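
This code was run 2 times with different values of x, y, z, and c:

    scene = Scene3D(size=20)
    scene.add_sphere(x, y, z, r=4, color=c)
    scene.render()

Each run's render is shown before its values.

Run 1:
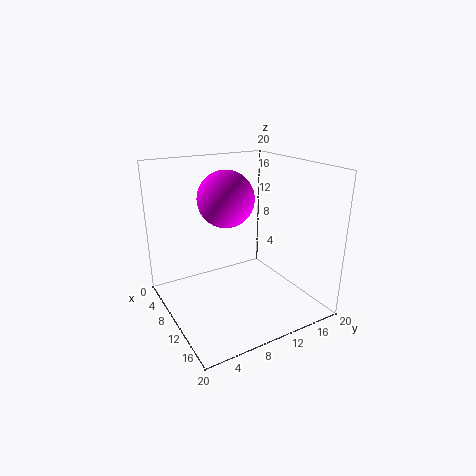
x = 7.5, y = 9.5, z = 15, c = 'magenta'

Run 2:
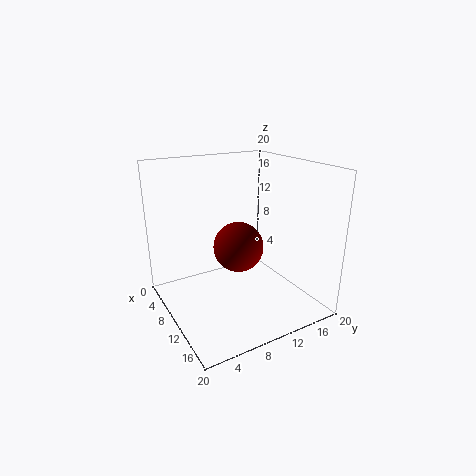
x = 5, y = 13, z = 6, c = 'maroon'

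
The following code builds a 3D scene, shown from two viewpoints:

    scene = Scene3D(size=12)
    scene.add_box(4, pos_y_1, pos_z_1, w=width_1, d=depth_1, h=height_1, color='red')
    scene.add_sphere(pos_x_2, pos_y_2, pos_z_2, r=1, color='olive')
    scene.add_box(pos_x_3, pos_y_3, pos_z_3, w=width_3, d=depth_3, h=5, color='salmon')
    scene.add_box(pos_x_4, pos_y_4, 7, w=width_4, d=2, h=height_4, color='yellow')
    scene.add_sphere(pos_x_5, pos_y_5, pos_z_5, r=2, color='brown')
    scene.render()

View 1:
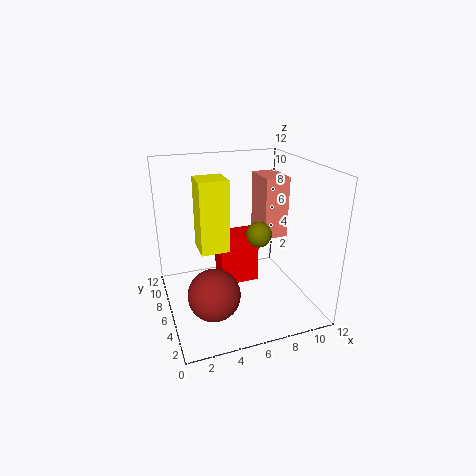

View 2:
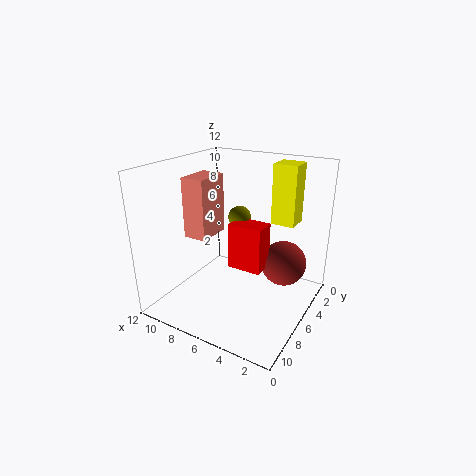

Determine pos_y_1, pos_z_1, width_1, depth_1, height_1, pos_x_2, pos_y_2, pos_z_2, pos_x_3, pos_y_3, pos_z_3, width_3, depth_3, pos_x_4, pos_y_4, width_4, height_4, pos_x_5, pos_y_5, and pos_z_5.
pos_y_1 = 4
pos_z_1 = 3
width_1 = 3
depth_1 = 2
height_1 = 4
pos_x_2 = 7
pos_y_2 = 4
pos_z_2 = 7
pos_x_3 = 8
pos_y_3 = 5
pos_z_3 = 6
width_3 = 2
depth_3 = 3
pos_x_4 = 2
pos_y_4 = 2
width_4 = 2
height_4 = 5
pos_x_5 = 3
pos_y_5 = 3
pos_z_5 = 3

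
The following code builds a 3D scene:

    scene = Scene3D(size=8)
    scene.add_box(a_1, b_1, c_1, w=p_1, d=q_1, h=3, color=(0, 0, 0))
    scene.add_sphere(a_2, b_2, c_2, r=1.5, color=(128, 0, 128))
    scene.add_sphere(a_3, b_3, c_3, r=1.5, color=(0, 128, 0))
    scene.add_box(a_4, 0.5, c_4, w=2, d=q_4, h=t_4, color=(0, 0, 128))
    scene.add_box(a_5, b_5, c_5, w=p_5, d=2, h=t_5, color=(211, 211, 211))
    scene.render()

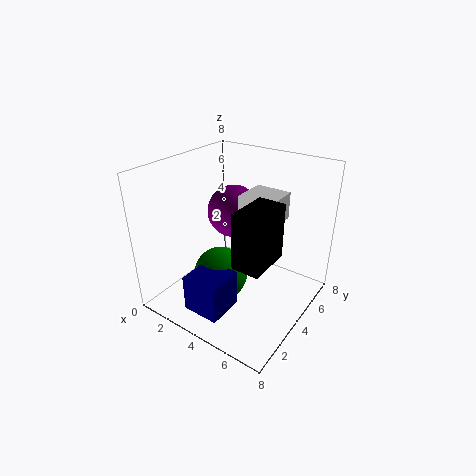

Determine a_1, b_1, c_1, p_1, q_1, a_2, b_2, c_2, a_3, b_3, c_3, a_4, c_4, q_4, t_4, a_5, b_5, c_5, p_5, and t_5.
a_1 = 5, b_1 = 2, c_1 = 3.5, p_1 = 1.5, q_1 = 2.5, a_2 = 3, b_2 = 5, c_2 = 5, a_3 = 3.5, b_3 = 3, c_3 = 2, a_4 = 3, c_4 = 1, q_4 = 2, t_4 = 2, a_5 = 4, b_5 = 4, c_5 = 5, p_5 = 2, t_5 = 1.5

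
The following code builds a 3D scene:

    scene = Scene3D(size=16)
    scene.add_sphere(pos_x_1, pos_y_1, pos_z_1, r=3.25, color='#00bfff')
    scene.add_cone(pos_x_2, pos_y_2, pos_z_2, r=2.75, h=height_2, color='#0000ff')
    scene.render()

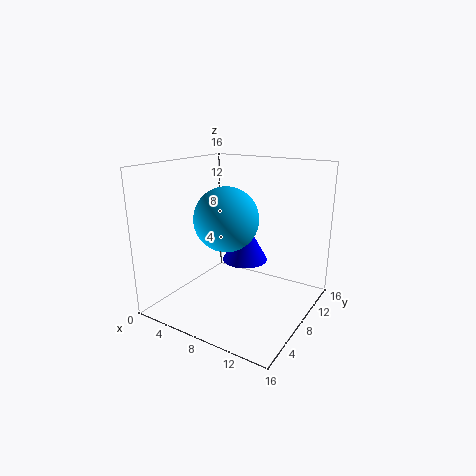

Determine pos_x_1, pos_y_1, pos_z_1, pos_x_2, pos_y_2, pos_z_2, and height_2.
pos_x_1 = 8.5
pos_y_1 = 5
pos_z_1 = 11
pos_x_2 = 7
pos_y_2 = 11.25
pos_z_2 = 4
height_2 = 5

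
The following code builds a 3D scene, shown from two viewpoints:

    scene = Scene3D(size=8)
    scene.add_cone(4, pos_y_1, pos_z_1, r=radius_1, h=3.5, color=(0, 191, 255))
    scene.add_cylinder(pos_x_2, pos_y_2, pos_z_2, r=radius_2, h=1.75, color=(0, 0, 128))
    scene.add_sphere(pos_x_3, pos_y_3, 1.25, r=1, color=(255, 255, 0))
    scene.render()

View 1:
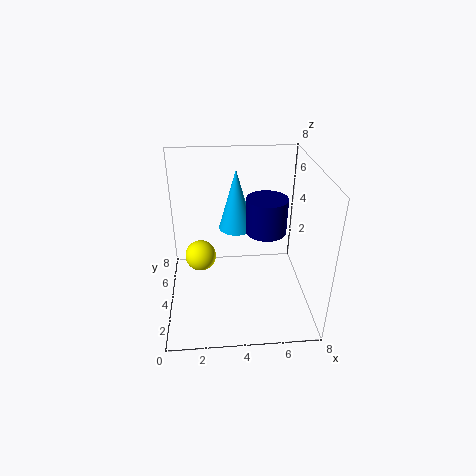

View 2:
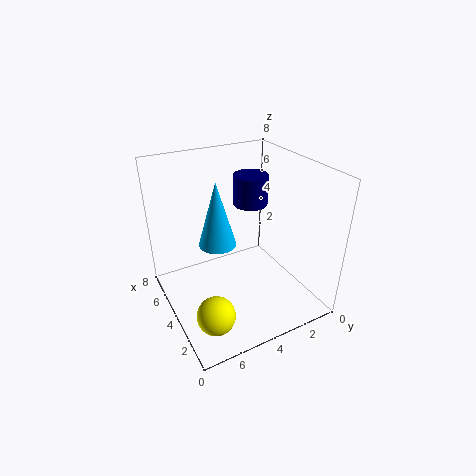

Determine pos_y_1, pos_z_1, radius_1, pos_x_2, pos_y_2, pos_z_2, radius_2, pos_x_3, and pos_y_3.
pos_y_1 = 5.25, pos_z_1 = 4, radius_1 = 1, pos_x_2 = 5.25, pos_y_2 = 2.5, pos_z_2 = 5.25, radius_2 = 1, pos_x_3 = 1.75, pos_y_3 = 6.5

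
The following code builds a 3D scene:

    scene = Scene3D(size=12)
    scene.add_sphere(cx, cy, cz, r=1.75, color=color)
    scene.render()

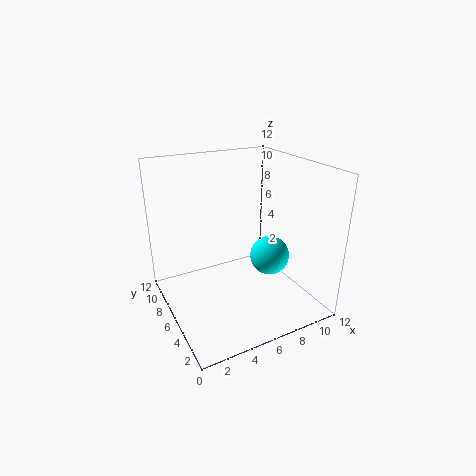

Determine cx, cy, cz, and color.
cx = 9.25; cy = 6; cz = 3.5; color = 'cyan'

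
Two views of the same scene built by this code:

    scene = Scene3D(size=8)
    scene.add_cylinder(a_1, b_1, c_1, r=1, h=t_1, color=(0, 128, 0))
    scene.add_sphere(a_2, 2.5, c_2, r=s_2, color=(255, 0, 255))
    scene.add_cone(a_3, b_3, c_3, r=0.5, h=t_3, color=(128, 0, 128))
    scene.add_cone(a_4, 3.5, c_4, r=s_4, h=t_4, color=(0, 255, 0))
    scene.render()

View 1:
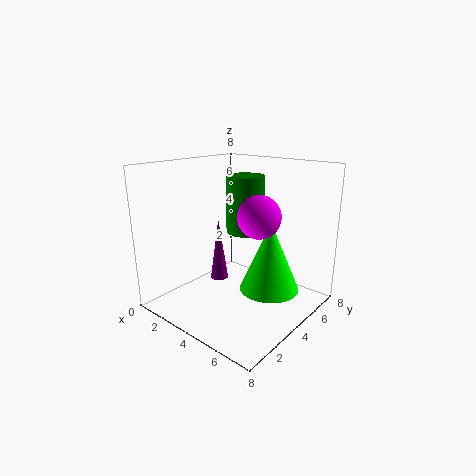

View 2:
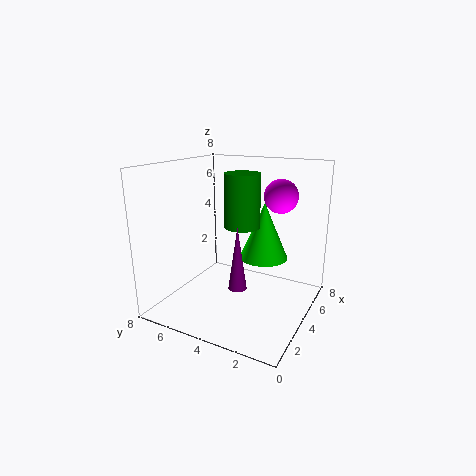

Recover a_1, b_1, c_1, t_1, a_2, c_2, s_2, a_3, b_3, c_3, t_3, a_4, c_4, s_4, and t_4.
a_1 = 4.5; b_1 = 4; c_1 = 4.5; t_1 = 3; a_2 = 6.5; c_2 = 6; s_2 = 1; a_3 = 3; b_3 = 3.5; c_3 = 1.5; t_3 = 3.5; a_4 = 6.5; c_4 = 2; s_4 = 1.5; t_4 = 3.5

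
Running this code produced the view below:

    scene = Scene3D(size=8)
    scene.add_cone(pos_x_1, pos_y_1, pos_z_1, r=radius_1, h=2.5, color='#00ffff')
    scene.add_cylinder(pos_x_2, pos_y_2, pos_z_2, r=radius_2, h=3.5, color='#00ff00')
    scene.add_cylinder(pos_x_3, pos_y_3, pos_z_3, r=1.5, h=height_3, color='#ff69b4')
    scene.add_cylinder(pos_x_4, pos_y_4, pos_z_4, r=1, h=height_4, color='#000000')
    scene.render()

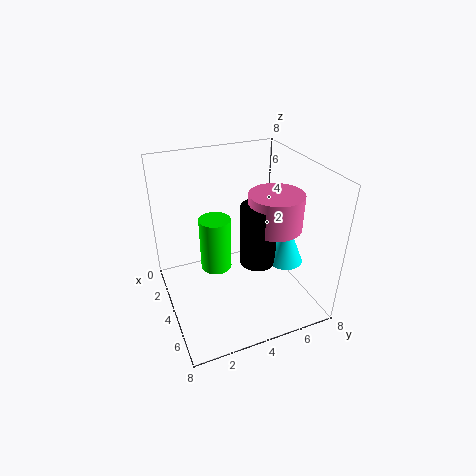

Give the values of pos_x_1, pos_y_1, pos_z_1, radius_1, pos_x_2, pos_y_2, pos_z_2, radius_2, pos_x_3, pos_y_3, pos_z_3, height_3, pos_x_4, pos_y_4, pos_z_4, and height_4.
pos_x_1 = 5
pos_y_1 = 6.5
pos_z_1 = 2.5
radius_1 = 1
pos_x_2 = 1.5
pos_y_2 = 3.5
pos_z_2 = 0.5
radius_2 = 1
pos_x_3 = 4.5
pos_y_3 = 6
pos_z_3 = 4.5
height_3 = 2
pos_x_4 = 4.5
pos_y_4 = 5
pos_z_4 = 2.5
height_4 = 3.5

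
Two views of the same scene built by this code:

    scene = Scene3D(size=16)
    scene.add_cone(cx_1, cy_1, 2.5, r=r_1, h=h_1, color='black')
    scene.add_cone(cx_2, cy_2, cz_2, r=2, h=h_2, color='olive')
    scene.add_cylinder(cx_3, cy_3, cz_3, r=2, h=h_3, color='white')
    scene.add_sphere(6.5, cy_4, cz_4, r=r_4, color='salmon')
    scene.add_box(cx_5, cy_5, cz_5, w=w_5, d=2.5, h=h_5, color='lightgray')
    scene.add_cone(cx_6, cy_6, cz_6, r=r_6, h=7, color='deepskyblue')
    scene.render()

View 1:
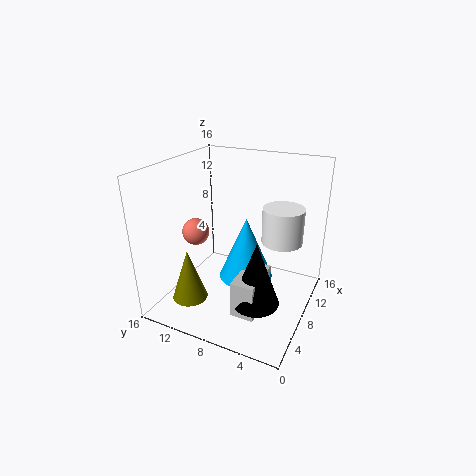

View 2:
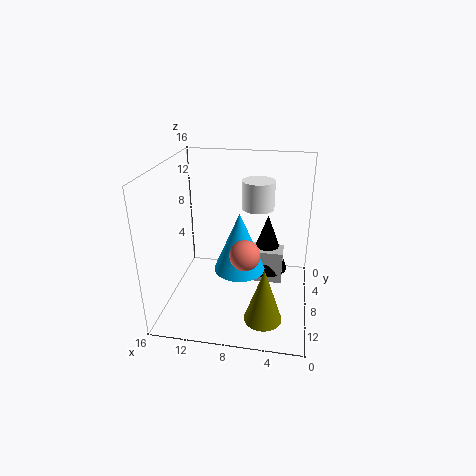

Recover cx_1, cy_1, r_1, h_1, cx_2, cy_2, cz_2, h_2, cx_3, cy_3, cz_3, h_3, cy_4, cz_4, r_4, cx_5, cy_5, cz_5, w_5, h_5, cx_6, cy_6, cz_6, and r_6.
cx_1 = 5
cy_1 = 4.5
r_1 = 2.5
h_1 = 7
cx_2 = 4.5
cy_2 = 12.5
cz_2 = 1
h_2 = 6
cx_3 = 6.5
cy_3 = 2.5
cz_3 = 9.5
h_3 = 3.5
cy_4 = 12.5
cz_4 = 8.5
r_4 = 1.5
cx_5 = 3
cy_5 = 4
cz_5 = 1.5
w_5 = 5
h_5 = 4
cx_6 = 8
cy_6 = 7
cz_6 = 3.5
r_6 = 3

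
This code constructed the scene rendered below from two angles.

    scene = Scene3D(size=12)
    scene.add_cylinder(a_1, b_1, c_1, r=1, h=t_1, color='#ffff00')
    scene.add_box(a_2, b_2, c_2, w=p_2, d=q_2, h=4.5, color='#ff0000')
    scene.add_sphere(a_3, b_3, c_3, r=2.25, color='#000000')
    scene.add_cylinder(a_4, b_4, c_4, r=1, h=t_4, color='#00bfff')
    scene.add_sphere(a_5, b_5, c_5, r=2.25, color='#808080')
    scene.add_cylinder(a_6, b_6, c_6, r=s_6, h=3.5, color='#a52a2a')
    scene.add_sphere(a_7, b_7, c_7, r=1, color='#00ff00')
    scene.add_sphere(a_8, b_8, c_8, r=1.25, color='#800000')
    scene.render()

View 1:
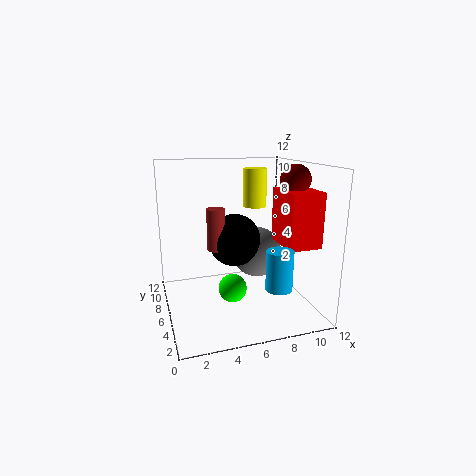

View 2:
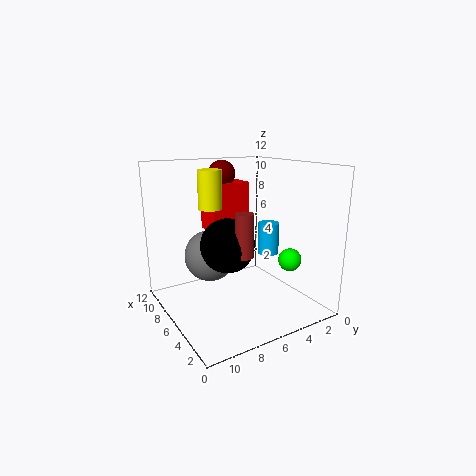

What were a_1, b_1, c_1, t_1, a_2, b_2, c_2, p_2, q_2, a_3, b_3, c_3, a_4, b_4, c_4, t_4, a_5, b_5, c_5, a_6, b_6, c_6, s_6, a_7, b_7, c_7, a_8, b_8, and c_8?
a_1 = 8; b_1 = 7.5; c_1 = 8.25; t_1 = 3.25; a_2 = 9.25; b_2 = 2.75; c_2 = 5.5; p_2 = 2.75; q_2 = 3.75; a_3 = 6; b_3 = 7; c_3 = 5.5; a_4 = 7.75; b_4 = 1.5; c_4 = 3.25; t_4 = 3; a_5 = 8.25; b_5 = 7.5; c_5 = 4; a_6 = 4.25; b_6 = 6.5; c_6 = 5; s_6 = 0.75; a_7 = 4.25; b_7 = 1.75; c_7 = 3.75; a_8 = 10.5; b_8 = 5; c_8 = 10.75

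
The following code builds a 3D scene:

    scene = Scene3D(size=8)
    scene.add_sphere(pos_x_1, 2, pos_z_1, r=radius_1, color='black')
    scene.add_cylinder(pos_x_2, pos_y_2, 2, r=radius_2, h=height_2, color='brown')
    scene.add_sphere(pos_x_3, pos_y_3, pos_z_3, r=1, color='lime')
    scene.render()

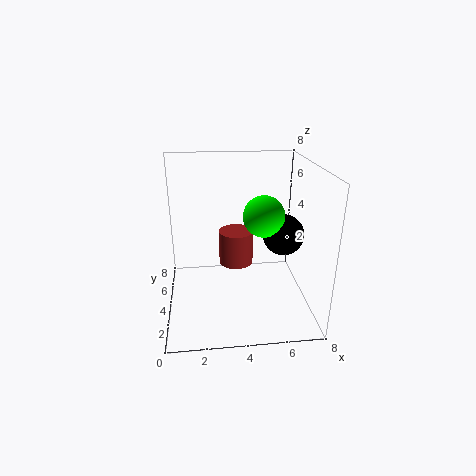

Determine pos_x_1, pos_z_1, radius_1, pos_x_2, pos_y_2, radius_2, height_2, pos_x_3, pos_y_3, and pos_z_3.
pos_x_1 = 6, pos_z_1 = 5, radius_1 = 1, pos_x_2 = 4, pos_y_2 = 5, radius_2 = 1, height_2 = 2, pos_x_3 = 5, pos_y_3 = 2, pos_z_3 = 6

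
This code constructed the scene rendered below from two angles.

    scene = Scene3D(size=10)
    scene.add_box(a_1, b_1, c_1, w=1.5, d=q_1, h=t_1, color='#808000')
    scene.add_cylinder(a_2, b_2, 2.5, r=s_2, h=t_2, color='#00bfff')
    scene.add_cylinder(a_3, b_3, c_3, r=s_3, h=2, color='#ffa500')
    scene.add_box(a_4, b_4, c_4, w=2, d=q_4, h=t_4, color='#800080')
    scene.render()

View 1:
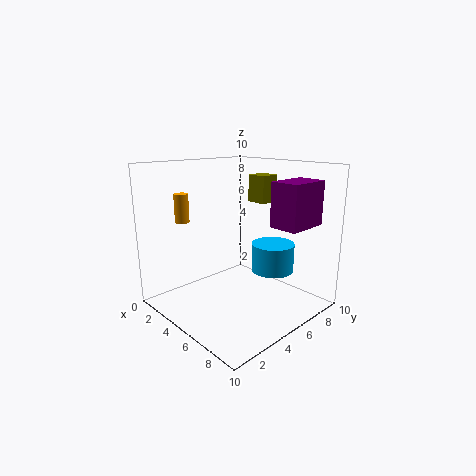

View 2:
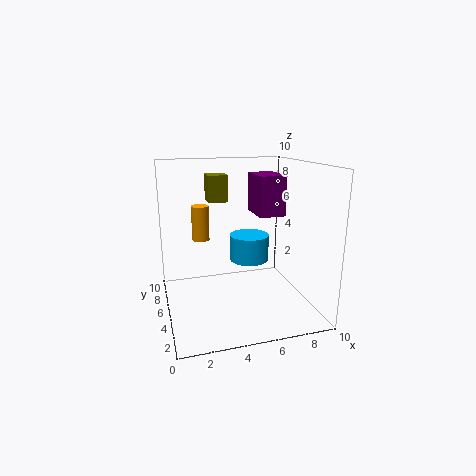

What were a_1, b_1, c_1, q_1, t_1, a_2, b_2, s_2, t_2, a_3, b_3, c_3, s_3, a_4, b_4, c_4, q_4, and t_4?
a_1 = 3.5; b_1 = 7.5; c_1 = 7; q_1 = 1.5; t_1 = 2; a_2 = 6.5; b_2 = 7; s_2 = 1.5; t_2 = 2; a_3 = 2; b_3 = 2.5; c_3 = 6; s_3 = 0.5; a_4 = 7; b_4 = 6; c_4 = 6; q_4 = 3; t_4 = 3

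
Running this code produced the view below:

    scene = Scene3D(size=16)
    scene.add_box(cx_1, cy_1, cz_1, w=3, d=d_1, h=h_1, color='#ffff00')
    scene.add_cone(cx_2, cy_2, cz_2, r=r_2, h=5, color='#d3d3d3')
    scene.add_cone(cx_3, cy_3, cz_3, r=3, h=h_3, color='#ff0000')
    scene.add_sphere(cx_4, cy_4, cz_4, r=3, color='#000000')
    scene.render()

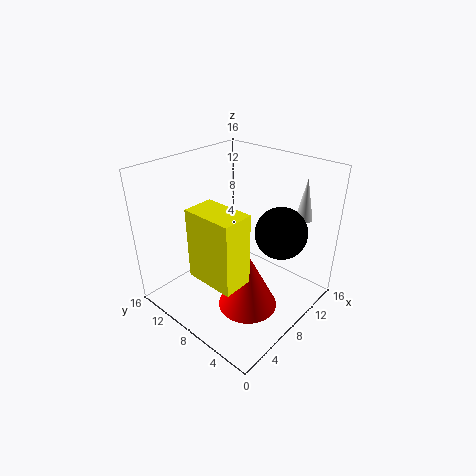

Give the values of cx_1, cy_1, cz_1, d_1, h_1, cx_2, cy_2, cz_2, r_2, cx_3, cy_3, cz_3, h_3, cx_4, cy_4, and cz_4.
cx_1 = 1, cy_1 = 3, cz_1 = 7, d_1 = 5, h_1 = 7, cx_2 = 15, cy_2 = 4, cz_2 = 9, r_2 = 1, cx_3 = 5, cy_3 = 4, cz_3 = 3, h_3 = 6, cx_4 = 12, cy_4 = 5, cz_4 = 8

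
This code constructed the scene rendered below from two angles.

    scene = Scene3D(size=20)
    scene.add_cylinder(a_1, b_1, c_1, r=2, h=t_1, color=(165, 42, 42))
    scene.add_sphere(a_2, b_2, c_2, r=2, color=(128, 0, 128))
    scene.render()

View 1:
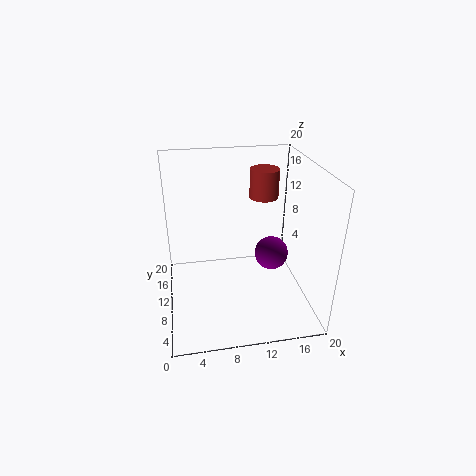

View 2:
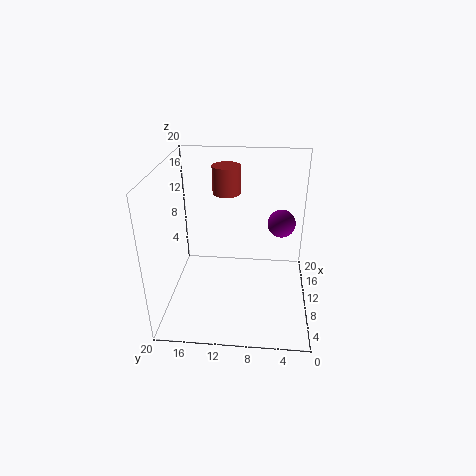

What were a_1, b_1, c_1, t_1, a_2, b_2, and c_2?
a_1 = 14; b_1 = 12; c_1 = 15; t_1 = 4; a_2 = 13; b_2 = 4; c_2 = 11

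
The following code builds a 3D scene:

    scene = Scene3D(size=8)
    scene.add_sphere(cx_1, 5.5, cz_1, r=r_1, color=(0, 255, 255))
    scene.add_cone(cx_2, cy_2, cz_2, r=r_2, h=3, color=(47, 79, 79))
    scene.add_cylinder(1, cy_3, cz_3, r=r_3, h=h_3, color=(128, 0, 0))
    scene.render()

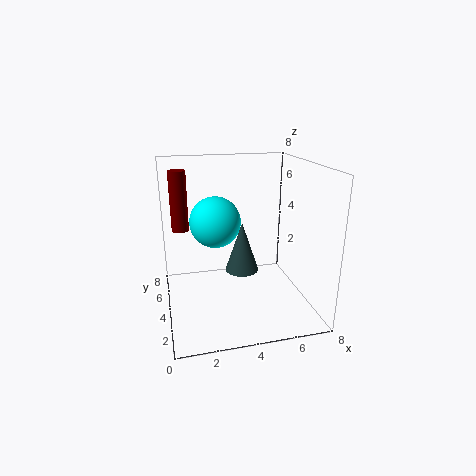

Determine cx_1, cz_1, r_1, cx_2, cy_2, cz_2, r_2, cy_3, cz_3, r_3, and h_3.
cx_1 = 3, cz_1 = 4.5, r_1 = 1.5, cx_2 = 4.5, cy_2 = 5, cz_2 = 1.5, r_2 = 1, cy_3 = 6, cz_3 = 4, r_3 = 0.5, h_3 = 3.5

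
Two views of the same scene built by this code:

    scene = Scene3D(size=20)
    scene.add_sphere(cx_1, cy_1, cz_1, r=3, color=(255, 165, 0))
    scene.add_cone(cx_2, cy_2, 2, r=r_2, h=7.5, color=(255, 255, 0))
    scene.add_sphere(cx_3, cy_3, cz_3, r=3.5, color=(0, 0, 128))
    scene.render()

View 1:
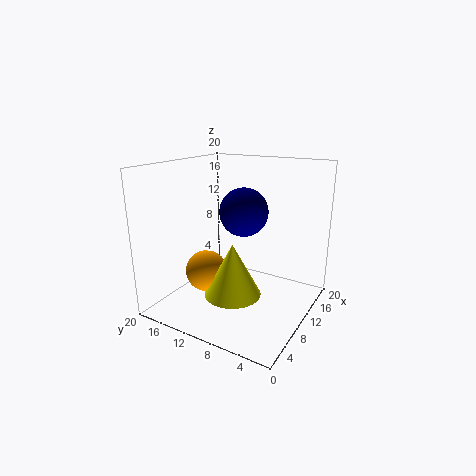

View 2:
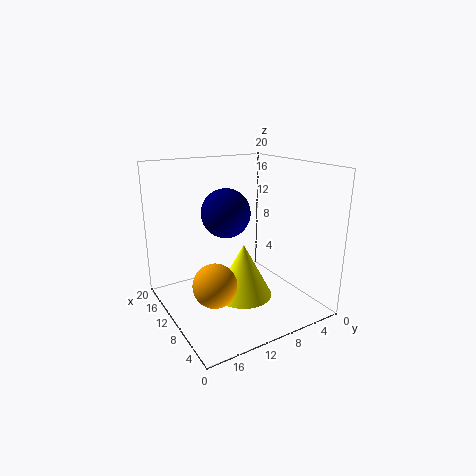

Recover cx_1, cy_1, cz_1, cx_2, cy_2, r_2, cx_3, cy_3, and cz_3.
cx_1 = 8.5; cy_1 = 14.5; cz_1 = 4.5; cx_2 = 8.5; cy_2 = 10; r_2 = 4; cx_3 = 12.5; cy_3 = 10.5; cz_3 = 13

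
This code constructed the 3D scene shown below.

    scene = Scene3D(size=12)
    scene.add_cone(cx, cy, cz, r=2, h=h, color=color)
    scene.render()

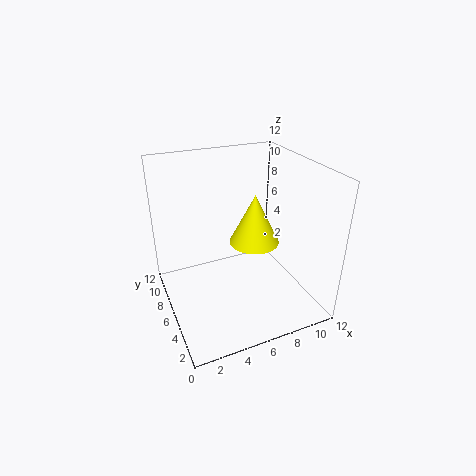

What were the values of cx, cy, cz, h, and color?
cx = 7
cy = 5
cz = 6
h = 4
color = 'yellow'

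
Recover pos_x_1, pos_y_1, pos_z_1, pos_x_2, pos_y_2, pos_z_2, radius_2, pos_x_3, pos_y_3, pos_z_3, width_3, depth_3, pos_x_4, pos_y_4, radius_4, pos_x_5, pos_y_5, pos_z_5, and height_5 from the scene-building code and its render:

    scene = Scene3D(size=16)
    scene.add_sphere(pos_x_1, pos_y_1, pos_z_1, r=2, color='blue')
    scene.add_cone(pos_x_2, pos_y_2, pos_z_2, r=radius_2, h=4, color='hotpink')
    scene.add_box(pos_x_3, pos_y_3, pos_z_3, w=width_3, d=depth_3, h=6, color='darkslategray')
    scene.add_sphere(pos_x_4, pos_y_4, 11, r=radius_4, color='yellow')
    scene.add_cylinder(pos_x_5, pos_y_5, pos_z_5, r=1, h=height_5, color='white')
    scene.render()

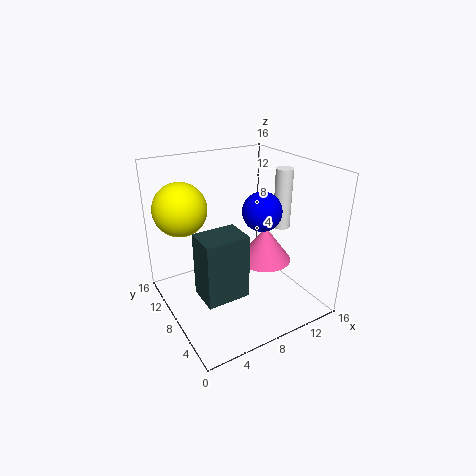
pos_x_1 = 9; pos_y_1 = 5; pos_z_1 = 12; pos_x_2 = 11; pos_y_2 = 7; pos_z_2 = 5; radius_2 = 3; pos_x_3 = 1; pos_y_3 = 1; pos_z_3 = 6; width_3 = 4; depth_3 = 3; pos_x_4 = 3; pos_y_4 = 12; radius_4 = 3; pos_x_5 = 14; pos_y_5 = 8; pos_z_5 = 8; height_5 = 7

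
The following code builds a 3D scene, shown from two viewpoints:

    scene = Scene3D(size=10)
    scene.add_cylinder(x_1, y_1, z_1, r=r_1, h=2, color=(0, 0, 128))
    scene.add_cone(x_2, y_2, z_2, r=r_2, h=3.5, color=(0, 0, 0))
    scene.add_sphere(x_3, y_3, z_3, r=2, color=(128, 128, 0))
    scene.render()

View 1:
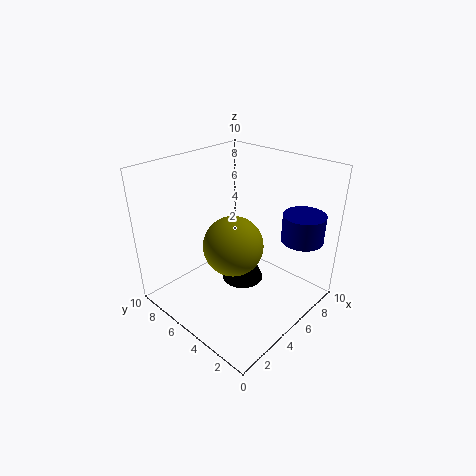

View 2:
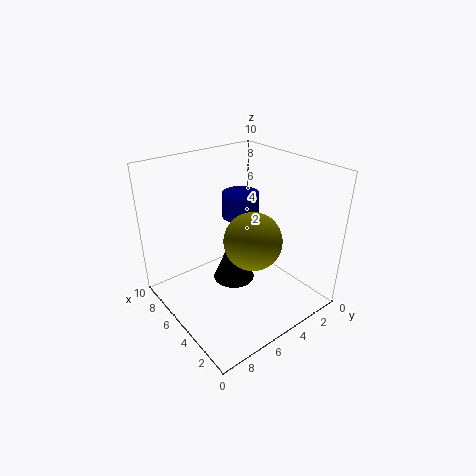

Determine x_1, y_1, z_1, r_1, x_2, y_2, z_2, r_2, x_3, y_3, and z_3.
x_1 = 8.5; y_1 = 2; z_1 = 4.5; r_1 = 1.5; x_2 = 5.5; y_2 = 5; z_2 = 1.5; r_2 = 1.5; x_3 = 4; y_3 = 4.5; z_3 = 5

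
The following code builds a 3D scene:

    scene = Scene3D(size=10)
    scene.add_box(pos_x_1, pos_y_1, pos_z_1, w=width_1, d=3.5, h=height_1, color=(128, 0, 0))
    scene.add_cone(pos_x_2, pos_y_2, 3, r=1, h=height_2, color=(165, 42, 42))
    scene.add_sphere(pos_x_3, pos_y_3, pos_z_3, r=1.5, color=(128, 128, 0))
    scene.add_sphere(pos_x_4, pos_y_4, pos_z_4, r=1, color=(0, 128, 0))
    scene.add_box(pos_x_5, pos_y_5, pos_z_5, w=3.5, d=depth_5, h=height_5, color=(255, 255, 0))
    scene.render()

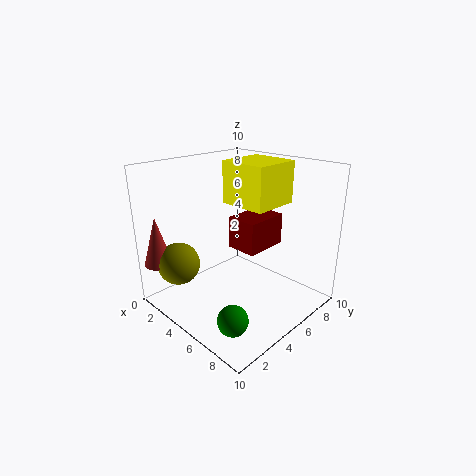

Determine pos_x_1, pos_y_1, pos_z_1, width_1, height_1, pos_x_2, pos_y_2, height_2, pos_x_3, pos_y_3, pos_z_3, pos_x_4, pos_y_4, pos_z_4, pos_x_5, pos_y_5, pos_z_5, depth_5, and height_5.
pos_x_1 = 2.5
pos_y_1 = 6.5
pos_z_1 = 3
width_1 = 2.5
height_1 = 2.5
pos_x_2 = 1
pos_y_2 = 1
height_2 = 3.5
pos_x_3 = 2
pos_y_3 = 2
pos_z_3 = 3
pos_x_4 = 7.5
pos_y_4 = 2
pos_z_4 = 1
pos_x_5 = 3
pos_y_5 = 5.5
pos_z_5 = 7
depth_5 = 3.5
height_5 = 3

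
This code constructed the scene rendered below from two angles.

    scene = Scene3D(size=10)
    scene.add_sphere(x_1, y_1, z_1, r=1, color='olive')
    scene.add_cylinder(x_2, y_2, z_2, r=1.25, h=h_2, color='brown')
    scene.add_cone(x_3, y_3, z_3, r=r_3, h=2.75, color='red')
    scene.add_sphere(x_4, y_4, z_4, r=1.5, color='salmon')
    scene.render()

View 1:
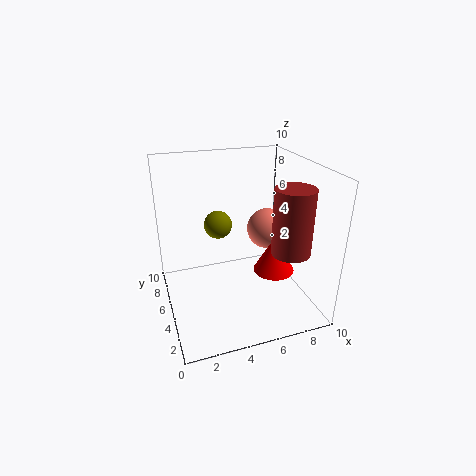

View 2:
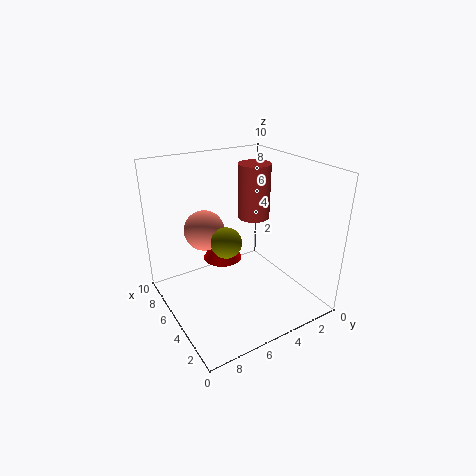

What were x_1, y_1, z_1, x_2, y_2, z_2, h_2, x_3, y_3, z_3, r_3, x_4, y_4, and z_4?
x_1 = 4
y_1 = 6.5
z_1 = 5.5
x_2 = 7.5
y_2 = 2
z_2 = 5
h_2 = 4.25
x_3 = 7.75
y_3 = 4.75
z_3 = 2
r_3 = 1.5
x_4 = 7.75
y_4 = 6.25
z_4 = 4.75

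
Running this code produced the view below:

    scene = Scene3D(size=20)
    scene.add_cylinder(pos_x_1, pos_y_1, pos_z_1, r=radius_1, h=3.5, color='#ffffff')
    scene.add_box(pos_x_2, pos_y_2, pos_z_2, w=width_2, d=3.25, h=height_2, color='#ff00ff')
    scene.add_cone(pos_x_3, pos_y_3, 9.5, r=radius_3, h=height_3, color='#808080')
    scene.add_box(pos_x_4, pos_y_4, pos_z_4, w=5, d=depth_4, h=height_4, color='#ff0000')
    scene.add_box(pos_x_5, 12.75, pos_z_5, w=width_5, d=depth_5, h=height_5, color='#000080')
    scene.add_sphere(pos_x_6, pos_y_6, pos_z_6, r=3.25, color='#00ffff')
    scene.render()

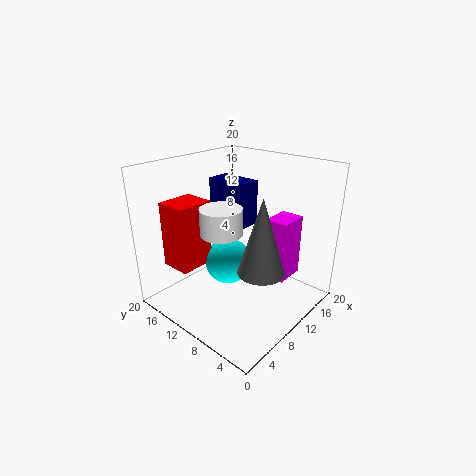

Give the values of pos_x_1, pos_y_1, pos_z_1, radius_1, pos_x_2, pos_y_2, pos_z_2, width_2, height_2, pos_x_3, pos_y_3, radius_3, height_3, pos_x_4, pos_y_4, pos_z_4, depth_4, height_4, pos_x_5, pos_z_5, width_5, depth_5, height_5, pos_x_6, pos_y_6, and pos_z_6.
pos_x_1 = 6.75; pos_y_1 = 10; pos_z_1 = 11.75; radius_1 = 2.75; pos_x_2 = 12.5; pos_y_2 = 4; pos_z_2 = 4; width_2 = 4.25; height_2 = 8.75; pos_x_3 = 5.75; pos_y_3 = 2.75; radius_3 = 2.75; height_3 = 9; pos_x_4 = 2.5; pos_y_4 = 12.75; pos_z_4 = 6.5; depth_4 = 4.25; height_4 = 9; pos_x_5 = 14; pos_z_5 = 9; width_5 = 3.75; depth_5 = 6.75; height_5 = 7; pos_x_6 = 9.25; pos_y_6 = 11.25; pos_z_6 = 6.25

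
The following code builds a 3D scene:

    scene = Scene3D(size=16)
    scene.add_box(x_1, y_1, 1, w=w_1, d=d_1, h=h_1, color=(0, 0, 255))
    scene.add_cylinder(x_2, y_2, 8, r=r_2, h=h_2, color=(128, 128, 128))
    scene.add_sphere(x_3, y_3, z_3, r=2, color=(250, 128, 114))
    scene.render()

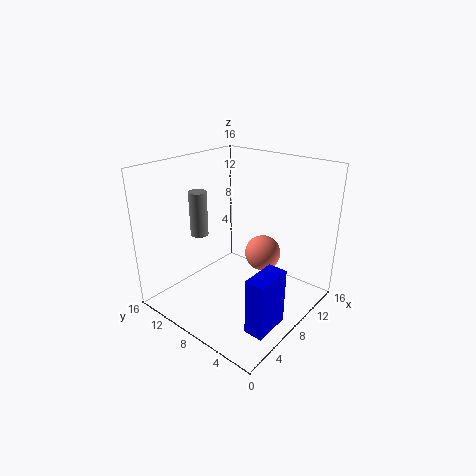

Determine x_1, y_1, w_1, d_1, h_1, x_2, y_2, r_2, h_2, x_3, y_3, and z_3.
x_1 = 3
y_1 = 1
w_1 = 4
d_1 = 2
h_1 = 6
x_2 = 6
y_2 = 12
r_2 = 1
h_2 = 5
x_3 = 10
y_3 = 6
z_3 = 6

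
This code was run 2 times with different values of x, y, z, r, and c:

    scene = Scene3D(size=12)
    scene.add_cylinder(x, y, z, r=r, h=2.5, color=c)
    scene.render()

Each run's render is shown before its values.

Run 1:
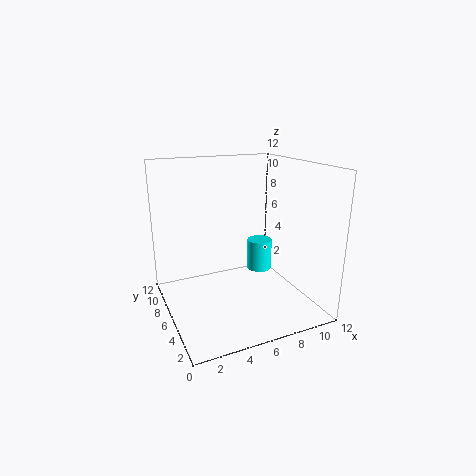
x = 7.5; y = 5; z = 3.5; r = 1; c = 'cyan'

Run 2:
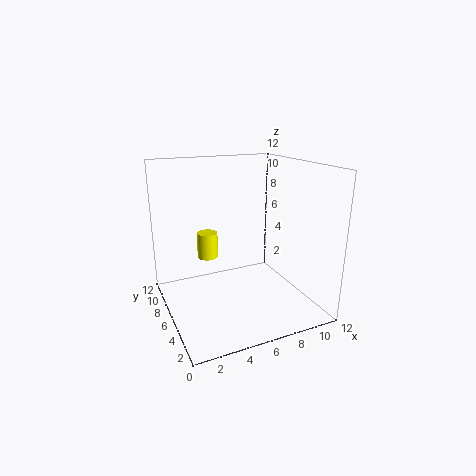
x = 5; y = 11; z = 2.5; r = 1; c = 'yellow'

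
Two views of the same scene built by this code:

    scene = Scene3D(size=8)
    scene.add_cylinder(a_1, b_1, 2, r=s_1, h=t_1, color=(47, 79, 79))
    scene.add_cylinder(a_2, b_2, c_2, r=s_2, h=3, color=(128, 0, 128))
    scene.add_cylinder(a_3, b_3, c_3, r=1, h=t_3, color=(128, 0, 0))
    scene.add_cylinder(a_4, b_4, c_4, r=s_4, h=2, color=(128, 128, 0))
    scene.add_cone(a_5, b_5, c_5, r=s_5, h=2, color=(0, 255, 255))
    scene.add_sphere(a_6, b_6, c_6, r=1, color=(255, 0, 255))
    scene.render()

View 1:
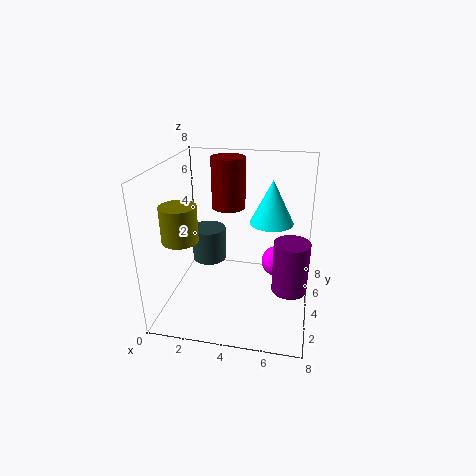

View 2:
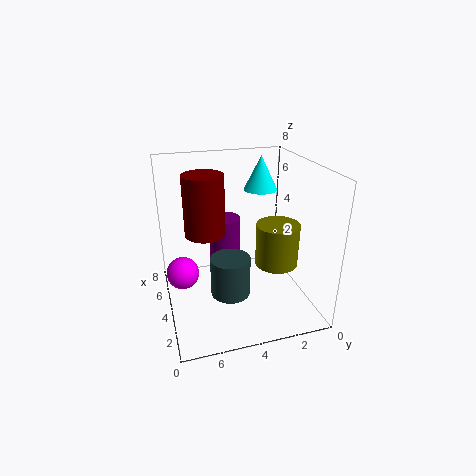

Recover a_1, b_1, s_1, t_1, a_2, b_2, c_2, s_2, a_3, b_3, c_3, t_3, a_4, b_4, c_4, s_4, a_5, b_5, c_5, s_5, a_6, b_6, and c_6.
a_1 = 2
b_1 = 5
s_1 = 1
t_1 = 2
a_2 = 7
b_2 = 4
c_2 = 1
s_2 = 1
a_3 = 3
b_3 = 6
c_3 = 5
t_3 = 3
a_4 = 1
b_4 = 3
c_4 = 4
s_4 = 1
a_5 = 6
b_5 = 2
c_5 = 6
s_5 = 1
a_6 = 6
b_6 = 7
c_6 = 1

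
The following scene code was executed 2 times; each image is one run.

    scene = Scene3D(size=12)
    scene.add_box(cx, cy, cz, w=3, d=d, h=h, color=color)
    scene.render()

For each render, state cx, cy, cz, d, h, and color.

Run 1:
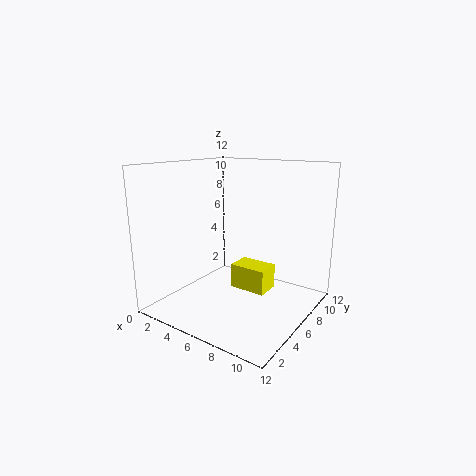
cx = 6; cy = 5; cz = 2; d = 2; h = 2; color = 'yellow'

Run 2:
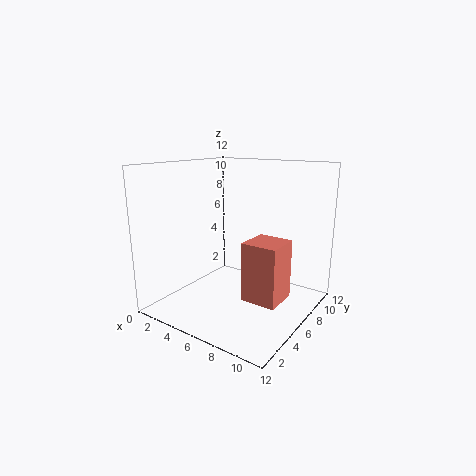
cx = 7; cy = 5; cz = 1; d = 3; h = 5; color = 'salmon'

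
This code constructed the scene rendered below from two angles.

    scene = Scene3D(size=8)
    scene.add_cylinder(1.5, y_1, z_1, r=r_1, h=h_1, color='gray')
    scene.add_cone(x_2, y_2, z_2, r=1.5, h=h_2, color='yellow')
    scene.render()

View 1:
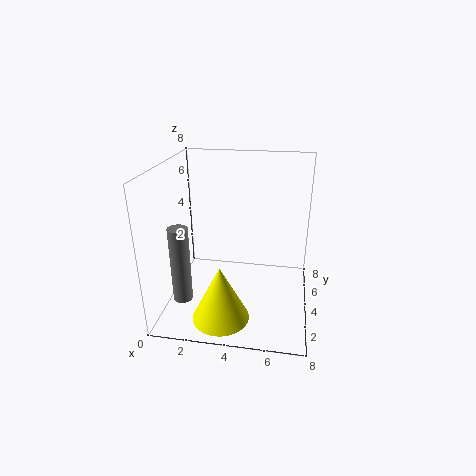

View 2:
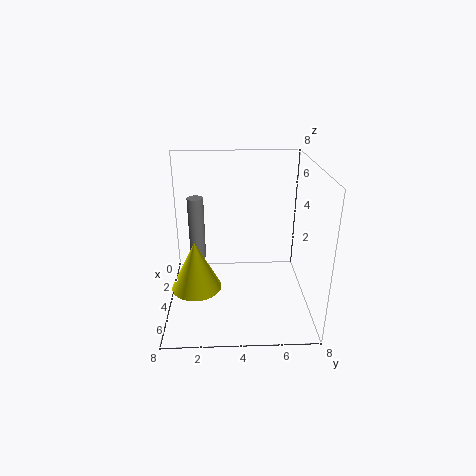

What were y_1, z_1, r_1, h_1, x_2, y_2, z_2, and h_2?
y_1 = 1.5
z_1 = 1.5
r_1 = 0.5
h_1 = 4
x_2 = 3.5
y_2 = 1.5
z_2 = 0.5
h_2 = 3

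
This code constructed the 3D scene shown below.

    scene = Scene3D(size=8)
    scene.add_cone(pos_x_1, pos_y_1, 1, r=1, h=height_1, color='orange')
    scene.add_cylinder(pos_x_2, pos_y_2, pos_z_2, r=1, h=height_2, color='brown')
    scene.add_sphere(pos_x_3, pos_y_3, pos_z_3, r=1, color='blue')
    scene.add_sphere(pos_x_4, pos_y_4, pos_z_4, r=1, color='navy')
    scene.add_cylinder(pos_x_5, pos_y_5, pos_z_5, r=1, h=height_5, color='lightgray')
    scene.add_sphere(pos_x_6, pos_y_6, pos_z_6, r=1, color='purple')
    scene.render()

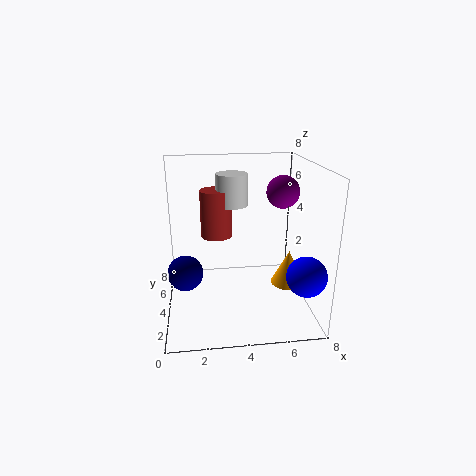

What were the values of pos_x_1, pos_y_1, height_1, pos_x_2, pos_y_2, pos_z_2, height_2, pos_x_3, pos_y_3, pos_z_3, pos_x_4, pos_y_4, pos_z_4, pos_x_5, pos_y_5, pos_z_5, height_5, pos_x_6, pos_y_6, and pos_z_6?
pos_x_1 = 7; pos_y_1 = 4; height_1 = 2; pos_x_2 = 3; pos_y_2 = 7; pos_z_2 = 3; height_2 = 3; pos_x_3 = 7; pos_y_3 = 1; pos_z_3 = 3; pos_x_4 = 1; pos_y_4 = 4; pos_z_4 = 2; pos_x_5 = 4; pos_y_5 = 7; pos_z_5 = 5; height_5 = 2; pos_x_6 = 7; pos_y_6 = 6; pos_z_6 = 6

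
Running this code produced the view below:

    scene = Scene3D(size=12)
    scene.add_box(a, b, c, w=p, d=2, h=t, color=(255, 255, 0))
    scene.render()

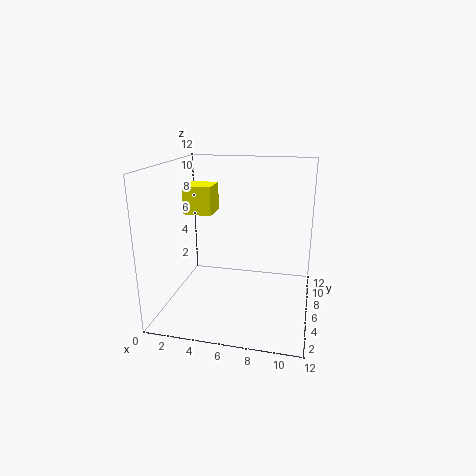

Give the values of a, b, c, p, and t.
a = 3
b = 2
c = 9
p = 2
t = 2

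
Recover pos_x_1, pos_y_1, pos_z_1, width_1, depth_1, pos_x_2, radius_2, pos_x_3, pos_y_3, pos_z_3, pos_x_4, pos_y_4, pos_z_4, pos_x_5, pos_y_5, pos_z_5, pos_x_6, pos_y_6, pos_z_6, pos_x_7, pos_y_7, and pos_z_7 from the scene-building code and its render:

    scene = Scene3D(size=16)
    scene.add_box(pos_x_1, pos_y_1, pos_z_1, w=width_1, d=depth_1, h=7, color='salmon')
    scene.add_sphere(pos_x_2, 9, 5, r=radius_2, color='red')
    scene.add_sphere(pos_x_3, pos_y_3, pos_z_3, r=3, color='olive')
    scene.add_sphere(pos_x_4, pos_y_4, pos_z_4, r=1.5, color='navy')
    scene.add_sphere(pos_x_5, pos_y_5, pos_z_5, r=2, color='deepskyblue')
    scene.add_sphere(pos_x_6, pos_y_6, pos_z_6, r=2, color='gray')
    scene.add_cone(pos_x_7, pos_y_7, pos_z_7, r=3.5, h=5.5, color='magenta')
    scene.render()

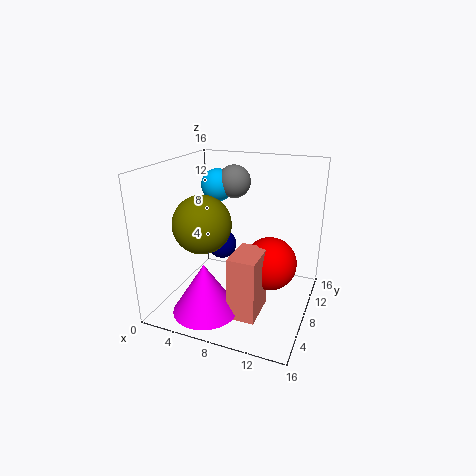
pos_x_1 = 8.5
pos_y_1 = 3.5
pos_z_1 = 0.5
width_1 = 3
depth_1 = 4.5
pos_x_2 = 11.5
radius_2 = 3
pos_x_3 = 5.5
pos_y_3 = 4.5
pos_z_3 = 10.5
pos_x_4 = 7
pos_y_4 = 6
pos_z_4 = 8
pos_x_5 = 3.5
pos_y_5 = 12.5
pos_z_5 = 12.5
pos_x_6 = 5.5
pos_y_6 = 13
pos_z_6 = 13
pos_x_7 = 6
pos_y_7 = 3.5
pos_z_7 = 1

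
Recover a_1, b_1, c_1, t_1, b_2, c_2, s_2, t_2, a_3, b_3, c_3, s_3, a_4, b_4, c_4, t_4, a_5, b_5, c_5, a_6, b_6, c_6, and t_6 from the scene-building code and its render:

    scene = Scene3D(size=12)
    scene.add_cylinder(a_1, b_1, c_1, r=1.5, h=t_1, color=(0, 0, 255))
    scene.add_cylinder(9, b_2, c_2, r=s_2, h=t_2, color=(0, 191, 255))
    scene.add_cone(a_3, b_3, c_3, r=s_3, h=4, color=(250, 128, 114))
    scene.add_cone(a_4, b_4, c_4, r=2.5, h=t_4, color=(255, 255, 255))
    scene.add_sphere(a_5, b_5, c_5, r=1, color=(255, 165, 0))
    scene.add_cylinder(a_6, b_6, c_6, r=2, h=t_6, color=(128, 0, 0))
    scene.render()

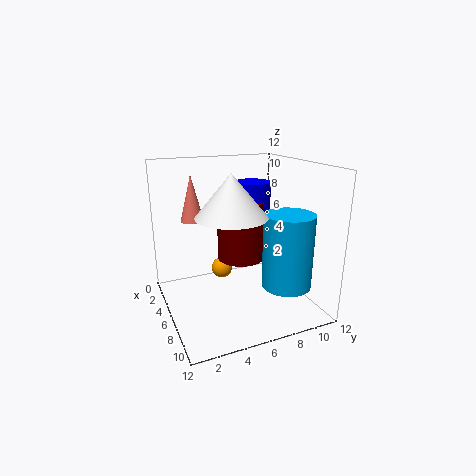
a_1 = 5.5
b_1 = 7.5
c_1 = 7.5
t_1 = 3
b_2 = 9
c_2 = 2.5
s_2 = 2
t_2 = 6
a_3 = 3
b_3 = 3
c_3 = 7
s_3 = 1
a_4 = 9.5
b_4 = 4
c_4 = 9
t_4 = 3
a_5 = 2
b_5 = 6
c_5 = 1.5
a_6 = 5.5
b_6 = 6.5
c_6 = 4
t_6 = 5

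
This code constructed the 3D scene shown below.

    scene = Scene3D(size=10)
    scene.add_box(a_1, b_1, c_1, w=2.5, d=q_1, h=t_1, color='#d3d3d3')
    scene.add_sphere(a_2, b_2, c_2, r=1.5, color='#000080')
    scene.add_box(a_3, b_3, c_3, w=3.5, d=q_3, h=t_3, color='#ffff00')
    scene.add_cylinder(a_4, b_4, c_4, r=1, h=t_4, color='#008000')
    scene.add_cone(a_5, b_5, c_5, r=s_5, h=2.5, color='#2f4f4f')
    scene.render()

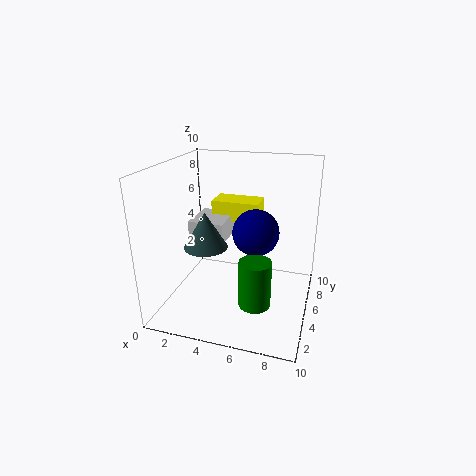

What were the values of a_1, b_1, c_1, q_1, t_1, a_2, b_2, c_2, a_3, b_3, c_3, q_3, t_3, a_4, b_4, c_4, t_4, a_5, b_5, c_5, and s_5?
a_1 = 1.5
b_1 = 4.5
c_1 = 4.5
q_1 = 3
t_1 = 1.5
a_2 = 6.5
b_2 = 4
c_2 = 6
a_3 = 2.5
b_3 = 6.5
c_3 = 5.5
q_3 = 2
t_3 = 1.5
a_4 = 7
b_4 = 2
c_4 = 2
t_4 = 3
a_5 = 3
b_5 = 4
c_5 = 4.5
s_5 = 1.5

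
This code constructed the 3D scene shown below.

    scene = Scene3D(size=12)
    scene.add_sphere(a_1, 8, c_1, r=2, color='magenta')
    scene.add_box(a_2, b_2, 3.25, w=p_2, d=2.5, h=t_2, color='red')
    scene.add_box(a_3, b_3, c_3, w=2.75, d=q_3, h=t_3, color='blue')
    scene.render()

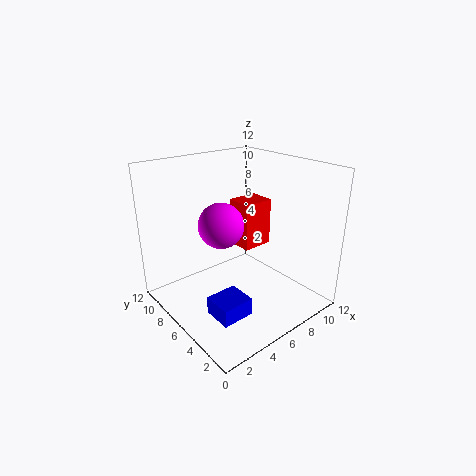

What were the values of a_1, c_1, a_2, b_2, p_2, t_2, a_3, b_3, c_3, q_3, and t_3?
a_1 = 5.75
c_1 = 6.5
a_2 = 8.5
b_2 = 7.75
p_2 = 3
t_2 = 4.5
a_3 = 2.5
b_3 = 3.25
c_3 = 0.25
q_3 = 2.5
t_3 = 1.5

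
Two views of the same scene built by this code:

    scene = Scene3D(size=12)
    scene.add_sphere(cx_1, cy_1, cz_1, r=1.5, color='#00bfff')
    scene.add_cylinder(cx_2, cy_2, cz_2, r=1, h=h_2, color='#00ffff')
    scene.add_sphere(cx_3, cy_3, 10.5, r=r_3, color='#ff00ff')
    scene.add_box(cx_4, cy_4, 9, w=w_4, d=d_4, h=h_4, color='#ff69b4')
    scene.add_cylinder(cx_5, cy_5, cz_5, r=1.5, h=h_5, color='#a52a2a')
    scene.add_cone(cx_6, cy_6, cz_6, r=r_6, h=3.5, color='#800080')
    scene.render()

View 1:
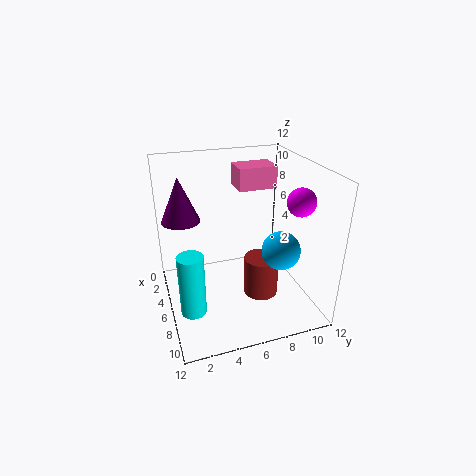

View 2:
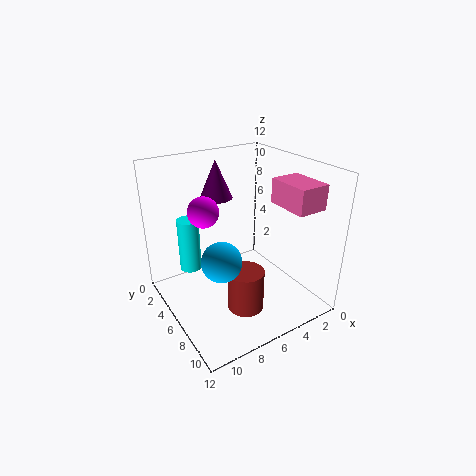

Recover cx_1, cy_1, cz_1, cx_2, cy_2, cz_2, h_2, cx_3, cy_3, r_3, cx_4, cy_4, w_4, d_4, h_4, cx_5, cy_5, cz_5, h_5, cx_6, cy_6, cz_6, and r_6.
cx_1 = 9, cy_1 = 8.5, cz_1 = 6, cx_2 = 8.5, cy_2 = 1.5, cz_2 = 1.5, h_2 = 5, cx_3 = 10.5, cy_3 = 9, r_3 = 1, cx_4 = 1, cy_4 = 7, w_4 = 2.5, d_4 = 3.5, h_4 = 2, cx_5 = 6.5, cy_5 = 8, cz_5 = 0.5, h_5 = 3.5, cx_6 = 5.5, cy_6 = 1.5, cz_6 = 8, r_6 = 1.5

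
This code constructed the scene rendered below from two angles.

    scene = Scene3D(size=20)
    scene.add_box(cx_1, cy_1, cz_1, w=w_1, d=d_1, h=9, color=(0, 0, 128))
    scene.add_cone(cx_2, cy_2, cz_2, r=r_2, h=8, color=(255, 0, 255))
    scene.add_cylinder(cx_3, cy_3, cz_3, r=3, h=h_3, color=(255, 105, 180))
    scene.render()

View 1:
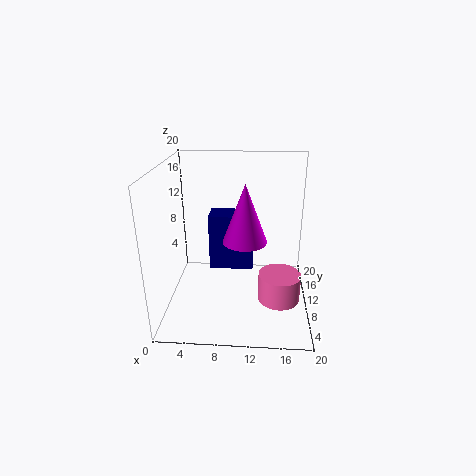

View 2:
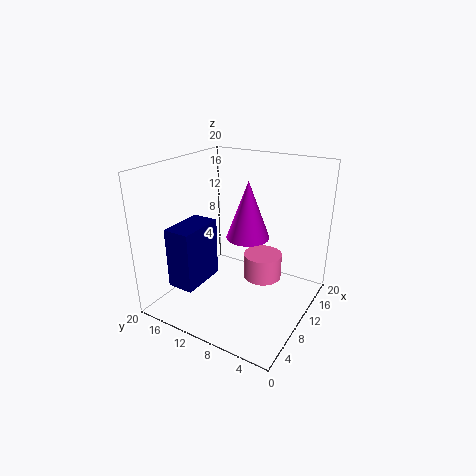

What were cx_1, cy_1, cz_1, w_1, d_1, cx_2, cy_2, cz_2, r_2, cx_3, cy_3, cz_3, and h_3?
cx_1 = 5
cy_1 = 15
cz_1 = 2
w_1 = 7
d_1 = 4
cx_2 = 11
cy_2 = 9
cz_2 = 10
r_2 = 3
cx_3 = 16
cy_3 = 9
cz_3 = 1
h_3 = 4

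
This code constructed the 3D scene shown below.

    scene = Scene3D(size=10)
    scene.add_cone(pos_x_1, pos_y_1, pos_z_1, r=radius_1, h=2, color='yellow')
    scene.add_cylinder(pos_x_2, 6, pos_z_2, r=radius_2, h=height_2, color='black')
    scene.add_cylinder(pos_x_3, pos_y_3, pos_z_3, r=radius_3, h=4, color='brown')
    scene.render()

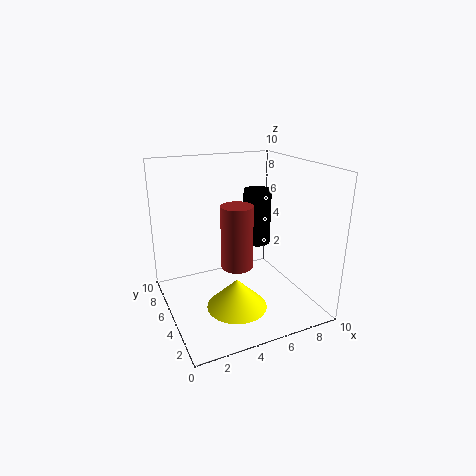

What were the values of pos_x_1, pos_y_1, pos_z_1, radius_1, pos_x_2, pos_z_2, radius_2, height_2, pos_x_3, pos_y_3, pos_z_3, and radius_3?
pos_x_1 = 4; pos_y_1 = 3; pos_z_1 = 1; radius_1 = 2; pos_x_2 = 7; pos_z_2 = 4; radius_2 = 1; height_2 = 4; pos_x_3 = 4; pos_y_3 = 3; pos_z_3 = 4; radius_3 = 1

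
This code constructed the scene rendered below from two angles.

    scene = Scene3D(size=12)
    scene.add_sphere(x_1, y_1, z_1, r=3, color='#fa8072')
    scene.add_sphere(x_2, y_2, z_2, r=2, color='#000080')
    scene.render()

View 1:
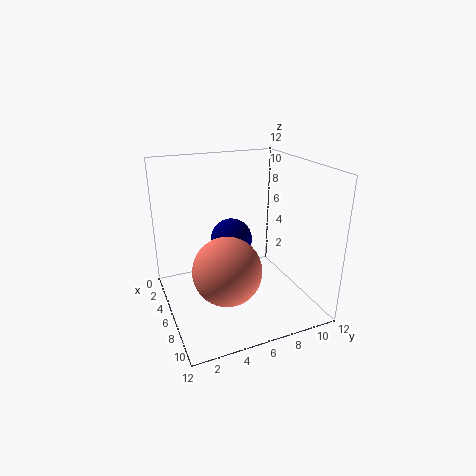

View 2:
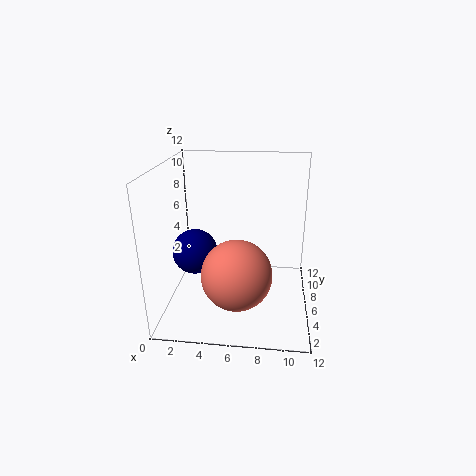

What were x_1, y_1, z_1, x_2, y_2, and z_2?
x_1 = 6
y_1 = 5
z_1 = 3
x_2 = 2
y_2 = 7
z_2 = 4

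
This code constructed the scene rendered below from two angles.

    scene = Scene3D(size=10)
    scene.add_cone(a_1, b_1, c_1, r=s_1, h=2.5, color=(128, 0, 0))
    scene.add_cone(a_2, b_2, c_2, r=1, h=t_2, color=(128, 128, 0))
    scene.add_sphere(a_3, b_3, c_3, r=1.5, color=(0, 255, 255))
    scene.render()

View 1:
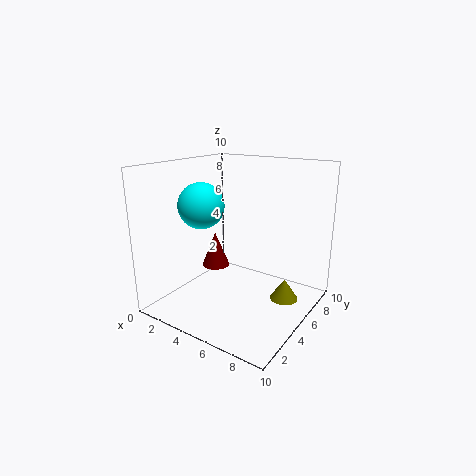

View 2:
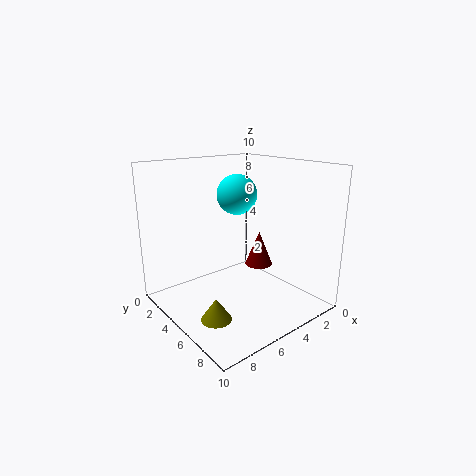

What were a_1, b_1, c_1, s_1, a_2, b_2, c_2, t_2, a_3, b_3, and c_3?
a_1 = 3; b_1 = 5; c_1 = 2.5; s_1 = 1; a_2 = 8; b_2 = 6.5; c_2 = 0.5; t_2 = 1.5; a_3 = 3.5; b_3 = 3; c_3 = 7.5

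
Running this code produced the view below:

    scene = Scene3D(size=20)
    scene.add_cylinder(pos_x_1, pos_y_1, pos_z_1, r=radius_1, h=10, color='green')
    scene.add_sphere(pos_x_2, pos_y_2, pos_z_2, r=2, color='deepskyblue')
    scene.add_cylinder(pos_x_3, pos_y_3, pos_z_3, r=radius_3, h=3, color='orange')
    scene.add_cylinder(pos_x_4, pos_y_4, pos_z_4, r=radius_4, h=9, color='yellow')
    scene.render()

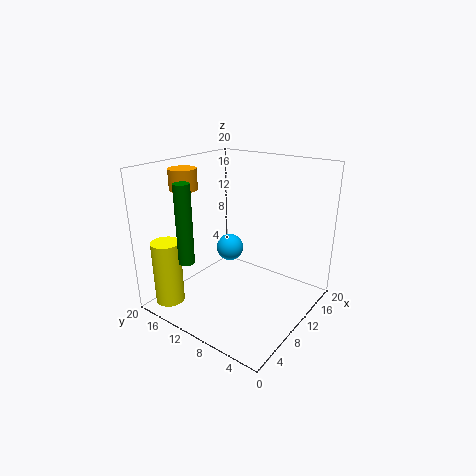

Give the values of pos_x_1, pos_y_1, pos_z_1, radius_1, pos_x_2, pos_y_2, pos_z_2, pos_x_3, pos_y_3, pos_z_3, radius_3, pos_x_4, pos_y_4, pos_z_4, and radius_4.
pos_x_1 = 2; pos_y_1 = 12; pos_z_1 = 9; radius_1 = 1; pos_x_2 = 12; pos_y_2 = 13; pos_z_2 = 7; pos_x_3 = 8; pos_y_3 = 18; pos_z_3 = 16; radius_3 = 2; pos_x_4 = 3; pos_y_4 = 17; pos_z_4 = 1; radius_4 = 2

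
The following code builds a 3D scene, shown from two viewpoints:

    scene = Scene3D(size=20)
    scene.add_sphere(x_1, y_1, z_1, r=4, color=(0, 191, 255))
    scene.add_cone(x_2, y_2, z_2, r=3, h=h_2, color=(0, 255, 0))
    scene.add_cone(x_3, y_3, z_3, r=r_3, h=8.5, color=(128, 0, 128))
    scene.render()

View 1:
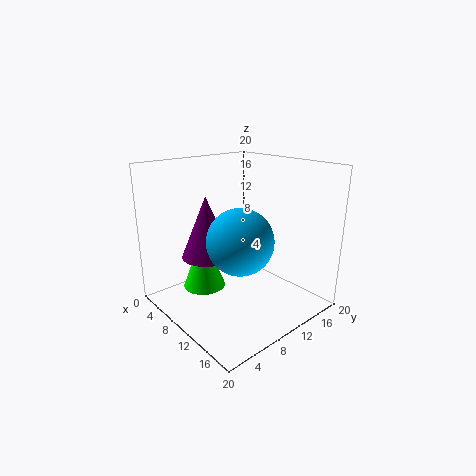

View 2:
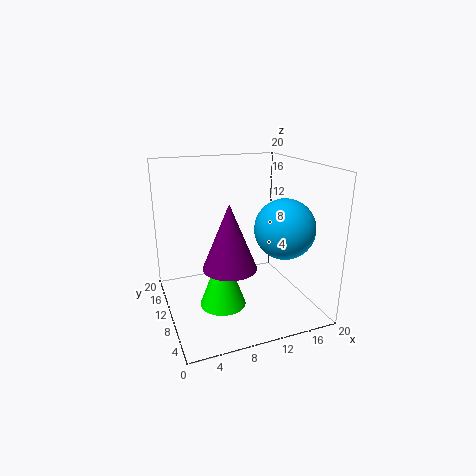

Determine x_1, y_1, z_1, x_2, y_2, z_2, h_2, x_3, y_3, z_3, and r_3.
x_1 = 15; y_1 = 6; z_1 = 12; x_2 = 6.5; y_2 = 6.5; z_2 = 2.5; h_2 = 8; x_3 = 7.5; y_3 = 6.5; z_3 = 7.5; r_3 = 3.5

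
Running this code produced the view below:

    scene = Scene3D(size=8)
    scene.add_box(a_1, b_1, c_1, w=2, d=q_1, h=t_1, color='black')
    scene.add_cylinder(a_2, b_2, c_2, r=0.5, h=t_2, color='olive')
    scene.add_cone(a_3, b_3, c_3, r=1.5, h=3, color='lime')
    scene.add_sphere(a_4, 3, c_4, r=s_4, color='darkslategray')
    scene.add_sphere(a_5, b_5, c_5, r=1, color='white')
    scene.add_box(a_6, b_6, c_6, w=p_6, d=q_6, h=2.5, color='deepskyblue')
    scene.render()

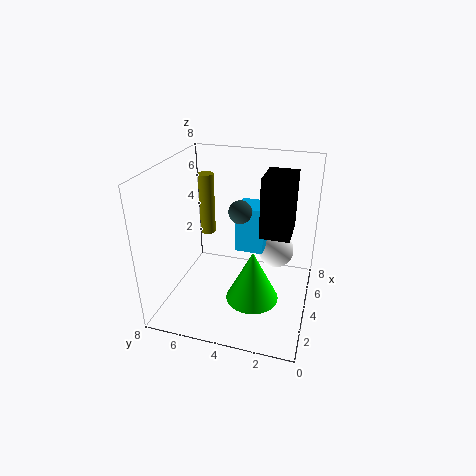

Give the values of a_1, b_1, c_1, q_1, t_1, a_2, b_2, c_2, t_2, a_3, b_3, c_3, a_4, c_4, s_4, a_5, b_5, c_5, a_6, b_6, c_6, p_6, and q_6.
a_1 = 2.5, b_1 = 1, c_1 = 5, q_1 = 1.5, t_1 = 3, a_2 = 7, b_2 = 7, c_2 = 2.5, t_2 = 4, a_3 = 3.5, b_3 = 3, c_3 = 0.5, a_4 = 1, c_4 = 7, s_4 = 0.5, a_5 = 5, b_5 = 2, c_5 = 3, a_6 = 3.5, b_6 = 2.5, c_6 = 3.5, p_6 = 1.5, q_6 = 1.5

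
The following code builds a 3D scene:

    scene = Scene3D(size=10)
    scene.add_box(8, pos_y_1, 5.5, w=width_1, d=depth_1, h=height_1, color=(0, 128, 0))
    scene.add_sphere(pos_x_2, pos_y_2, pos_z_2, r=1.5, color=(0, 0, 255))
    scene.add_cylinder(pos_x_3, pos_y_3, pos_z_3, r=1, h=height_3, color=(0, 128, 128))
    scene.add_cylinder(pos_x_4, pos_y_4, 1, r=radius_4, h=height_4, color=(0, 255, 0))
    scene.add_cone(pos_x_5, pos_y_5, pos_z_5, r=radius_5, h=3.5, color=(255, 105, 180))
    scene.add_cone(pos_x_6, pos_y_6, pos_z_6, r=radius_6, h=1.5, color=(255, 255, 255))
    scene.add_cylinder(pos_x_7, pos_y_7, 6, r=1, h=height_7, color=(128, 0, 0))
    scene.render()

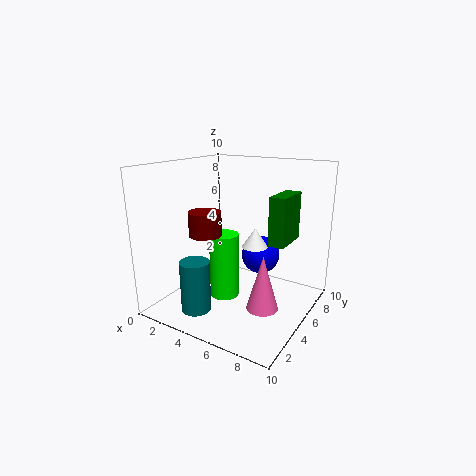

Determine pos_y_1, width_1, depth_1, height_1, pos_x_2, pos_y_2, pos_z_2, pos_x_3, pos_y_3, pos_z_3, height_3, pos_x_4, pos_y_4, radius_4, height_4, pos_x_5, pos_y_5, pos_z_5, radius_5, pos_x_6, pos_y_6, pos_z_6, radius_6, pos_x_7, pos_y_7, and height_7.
pos_y_1 = 3.5; width_1 = 1; depth_1 = 2.5; height_1 = 3; pos_x_2 = 5; pos_y_2 = 8.5; pos_z_2 = 2.5; pos_x_3 = 3.5; pos_y_3 = 2; pos_z_3 = 0.5; height_3 = 3.5; pos_x_4 = 4.5; pos_y_4 = 4; radius_4 = 1; height_4 = 4.5; pos_x_5 = 8; pos_y_5 = 3; pos_z_5 = 1.5; radius_5 = 1; pos_x_6 = 5; pos_y_6 = 7.5; pos_z_6 = 3.5; radius_6 = 1; pos_x_7 = 4.5; pos_y_7 = 2; height_7 = 1.5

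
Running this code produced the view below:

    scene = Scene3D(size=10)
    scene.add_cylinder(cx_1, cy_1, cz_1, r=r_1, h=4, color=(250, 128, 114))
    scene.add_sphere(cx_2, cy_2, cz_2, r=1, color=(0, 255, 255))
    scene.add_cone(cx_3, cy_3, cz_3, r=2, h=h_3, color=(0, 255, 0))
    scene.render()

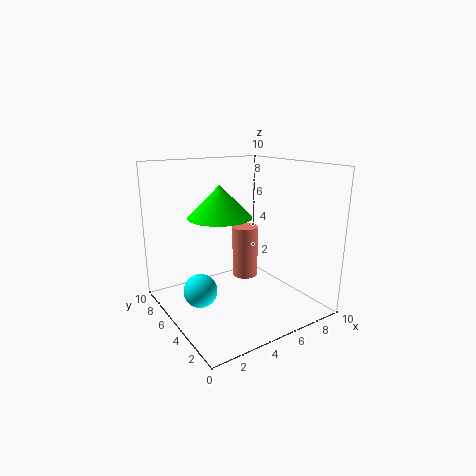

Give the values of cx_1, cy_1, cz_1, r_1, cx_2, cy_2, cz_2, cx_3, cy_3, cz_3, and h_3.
cx_1 = 7; cy_1 = 7; cz_1 = 1; r_1 = 1; cx_2 = 1; cy_2 = 3; cz_2 = 3; cx_3 = 3; cy_3 = 4; cz_3 = 7; h_3 = 2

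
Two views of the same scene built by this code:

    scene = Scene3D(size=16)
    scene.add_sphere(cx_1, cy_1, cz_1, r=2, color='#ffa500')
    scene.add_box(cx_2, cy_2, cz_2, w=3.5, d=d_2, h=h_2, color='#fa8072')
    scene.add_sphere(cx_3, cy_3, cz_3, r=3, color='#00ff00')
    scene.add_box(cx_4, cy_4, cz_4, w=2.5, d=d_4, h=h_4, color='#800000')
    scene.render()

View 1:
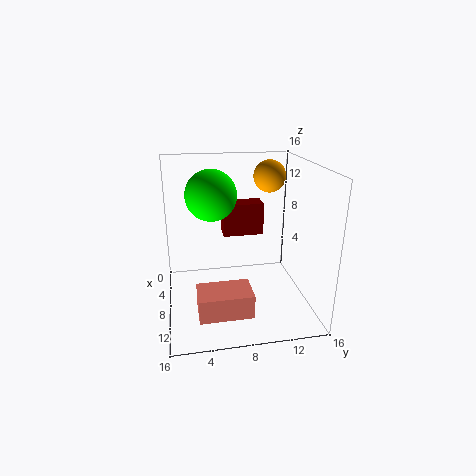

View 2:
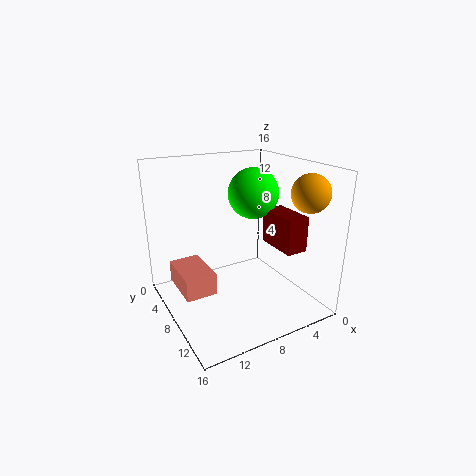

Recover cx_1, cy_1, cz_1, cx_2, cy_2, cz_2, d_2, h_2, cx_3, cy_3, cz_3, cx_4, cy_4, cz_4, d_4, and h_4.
cx_1 = 2.5, cy_1 = 13, cz_1 = 13.5, cx_2 = 11, cy_2 = 3, cz_2 = 2, d_2 = 5.5, h_2 = 2.5, cx_3 = 4.5, cy_3 = 5.5, cz_3 = 12, cx_4 = 1.5, cy_4 = 7, cz_4 = 6.5, d_4 = 5, h_4 = 4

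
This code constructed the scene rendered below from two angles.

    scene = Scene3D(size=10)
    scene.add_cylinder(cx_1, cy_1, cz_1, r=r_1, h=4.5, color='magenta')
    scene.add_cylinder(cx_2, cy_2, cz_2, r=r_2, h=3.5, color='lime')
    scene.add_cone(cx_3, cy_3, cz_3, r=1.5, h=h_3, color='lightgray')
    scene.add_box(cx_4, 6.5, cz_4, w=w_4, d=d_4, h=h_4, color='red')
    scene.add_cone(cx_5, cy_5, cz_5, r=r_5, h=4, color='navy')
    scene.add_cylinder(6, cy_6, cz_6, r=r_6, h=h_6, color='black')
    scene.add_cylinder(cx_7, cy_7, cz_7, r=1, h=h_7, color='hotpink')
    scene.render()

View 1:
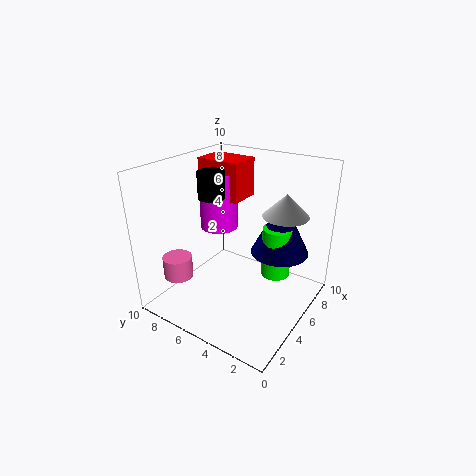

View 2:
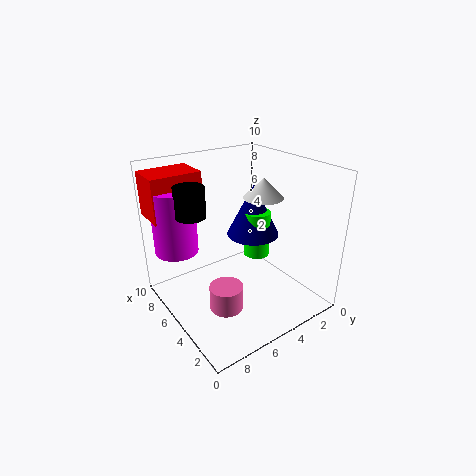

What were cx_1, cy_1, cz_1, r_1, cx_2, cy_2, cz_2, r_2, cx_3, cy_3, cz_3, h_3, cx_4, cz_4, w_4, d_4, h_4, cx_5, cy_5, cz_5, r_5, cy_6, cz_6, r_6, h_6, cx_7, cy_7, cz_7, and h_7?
cx_1 = 7.5, cy_1 = 8.5, cz_1 = 4, r_1 = 1.5, cx_2 = 6, cy_2 = 2.5, cz_2 = 2.5, r_2 = 1, cx_3 = 6, cy_3 = 2, cz_3 = 7, h_3 = 1.5, cx_4 = 7, cz_4 = 6.5, w_4 = 2.5, d_4 = 3.5, h_4 = 3, cx_5 = 6.5, cy_5 = 2.5, cz_5 = 4, r_5 = 2, cy_6 = 8, cz_6 = 7, r_6 = 1, h_6 = 2, cx_7 = 2, cy_7 = 8, cz_7 = 2.5, h_7 = 1.5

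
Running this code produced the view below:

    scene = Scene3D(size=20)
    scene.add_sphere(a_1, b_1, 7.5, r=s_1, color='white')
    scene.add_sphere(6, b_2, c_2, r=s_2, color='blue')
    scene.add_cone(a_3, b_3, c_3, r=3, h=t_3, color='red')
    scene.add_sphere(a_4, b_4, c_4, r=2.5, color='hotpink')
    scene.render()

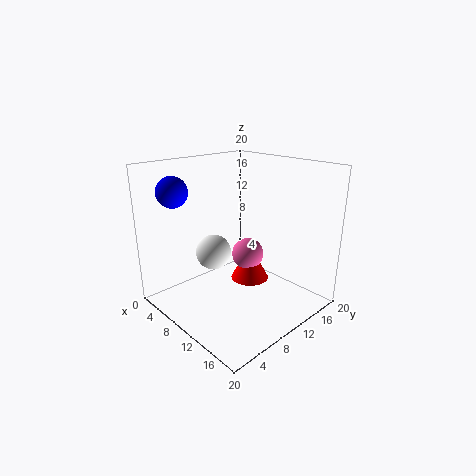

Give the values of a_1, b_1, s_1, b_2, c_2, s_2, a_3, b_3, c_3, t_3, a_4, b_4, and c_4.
a_1 = 7, b_1 = 8, s_1 = 2.5, b_2 = 2.5, c_2 = 17, s_2 = 2, a_3 = 7.5, b_3 = 15, c_3 = 1, t_3 = 5.5, a_4 = 7, b_4 = 15, c_4 = 5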